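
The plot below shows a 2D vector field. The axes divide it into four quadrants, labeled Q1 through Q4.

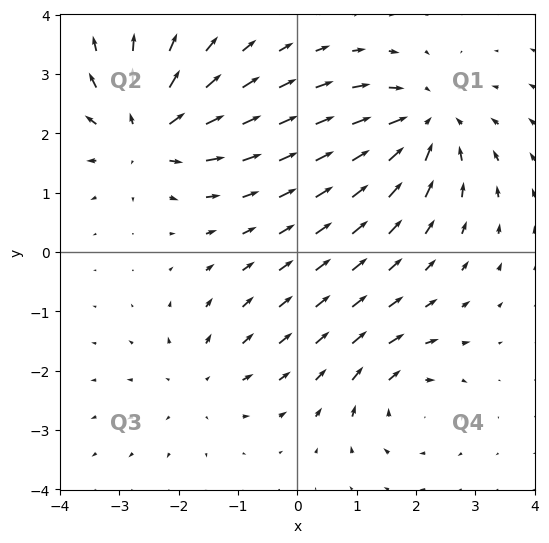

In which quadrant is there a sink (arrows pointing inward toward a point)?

Q1

The sink sits at approximately (2.2, 2.2), which lies in quadrant Q1. The divergence there is about -5, negative as expected for a sink.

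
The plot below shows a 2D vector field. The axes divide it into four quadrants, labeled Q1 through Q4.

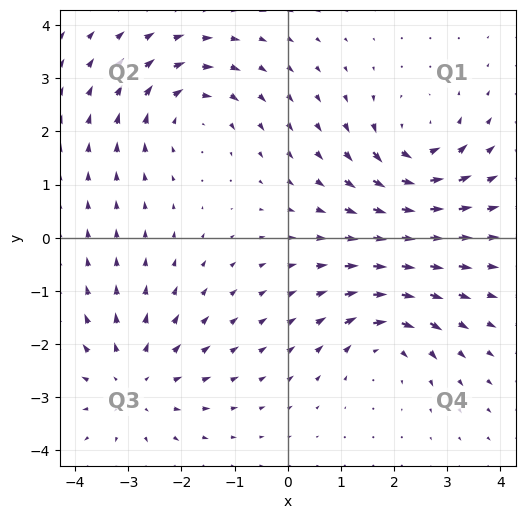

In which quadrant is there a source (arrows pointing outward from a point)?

The source sits at approximately (-2.9, -2.7), which lies in quadrant Q3. The divergence there is about +4, positive as expected for a source.

Q3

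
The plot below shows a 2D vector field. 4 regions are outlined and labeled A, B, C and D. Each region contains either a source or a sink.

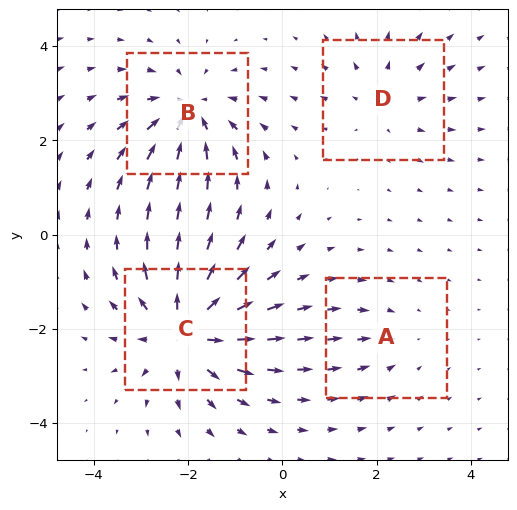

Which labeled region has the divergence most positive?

C

Divergence at each region's feature centre — A: about -2, B: about -5, C: about +6, D: about +3. Region C is most positive.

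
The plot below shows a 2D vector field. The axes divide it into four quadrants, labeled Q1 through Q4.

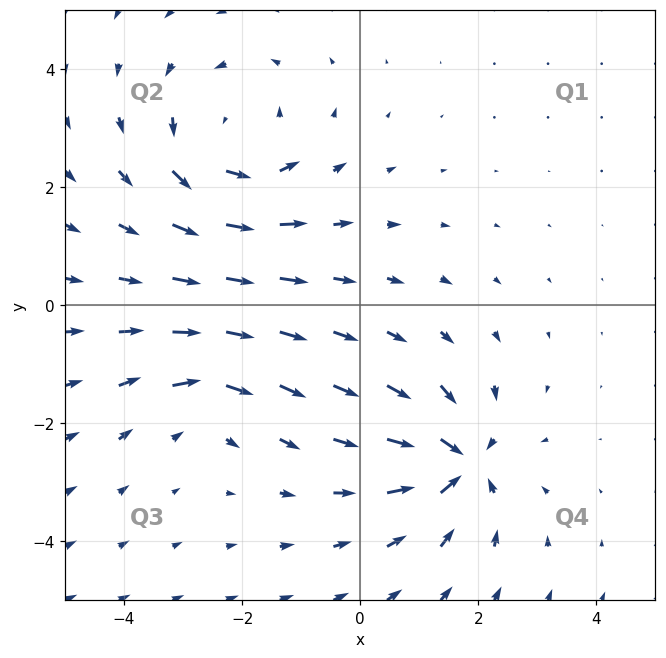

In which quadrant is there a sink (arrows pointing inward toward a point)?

The sink sits at approximately (1.7, -2.7), which lies in quadrant Q4. The divergence there is about -6, negative as expected for a sink.

Q4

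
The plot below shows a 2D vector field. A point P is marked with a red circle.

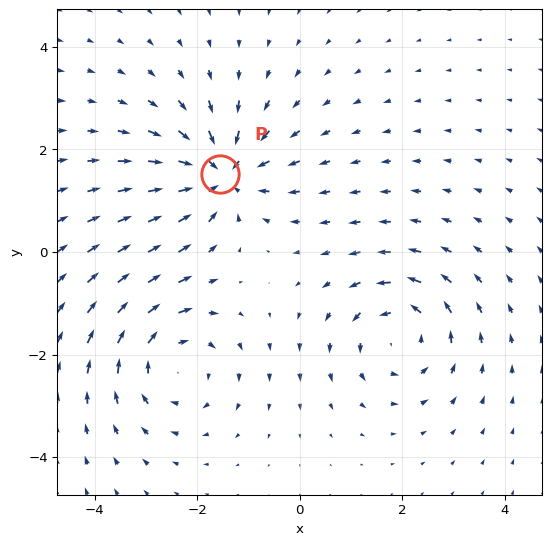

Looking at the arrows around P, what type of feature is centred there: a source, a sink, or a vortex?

At P (-1.5, 1.5) the arrows converge inward. Divergence about -5, curl ≈0 — negative divergence with near-zero curl is a sink.

sink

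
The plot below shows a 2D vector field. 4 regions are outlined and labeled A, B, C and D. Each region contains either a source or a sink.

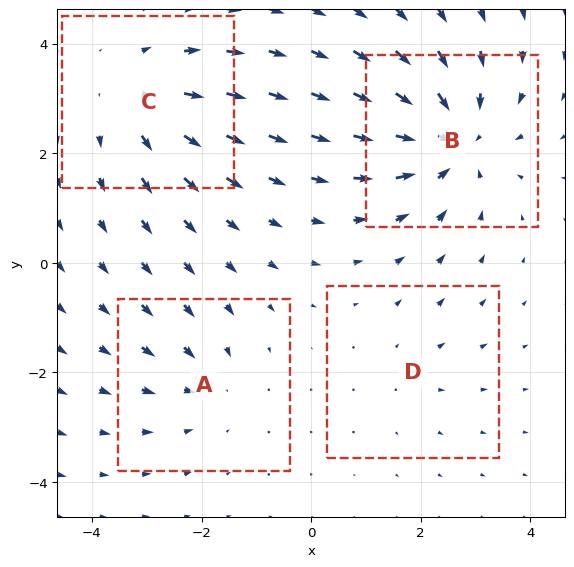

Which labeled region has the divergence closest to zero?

Divergence at each region's feature centre — A: about -3, B: about -6, C: about +4, D: about +2. Region D is closest to zero.

D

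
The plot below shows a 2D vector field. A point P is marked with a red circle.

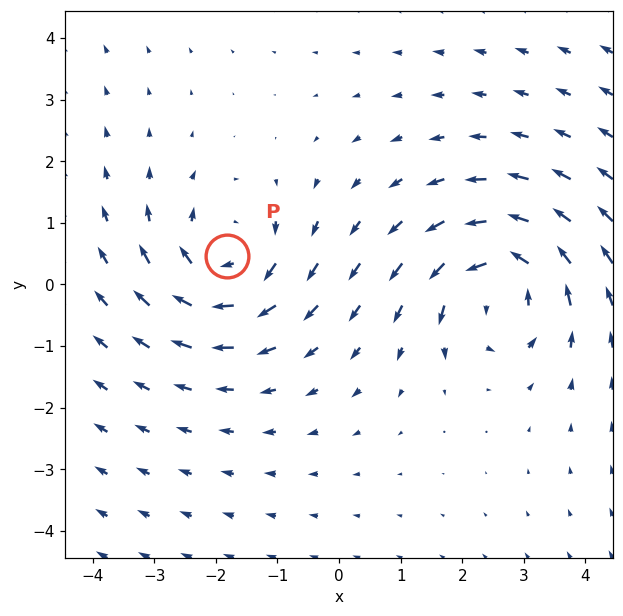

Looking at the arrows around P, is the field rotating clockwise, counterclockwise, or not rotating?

Near P at (-1.8, 0.5) the arrows circulate clockwise. The curl (z-component) there is about -4; negative curl means clockwise rotation.

clockwise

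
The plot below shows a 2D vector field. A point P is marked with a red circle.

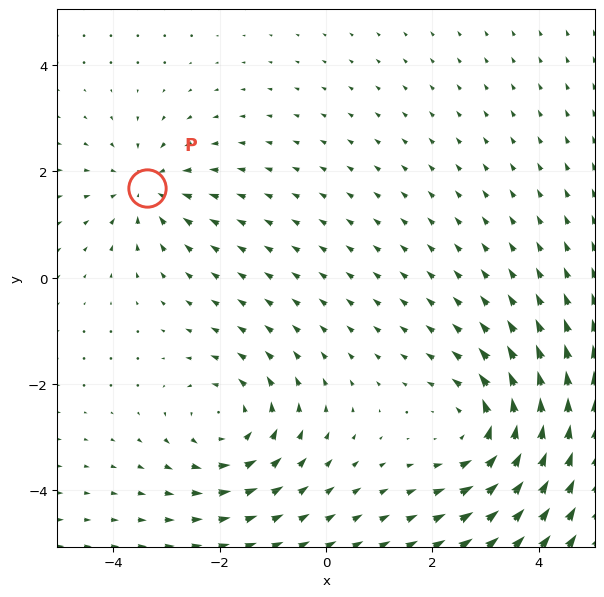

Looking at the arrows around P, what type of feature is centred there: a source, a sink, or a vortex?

At P (-3.4, 1.7) the arrows converge inward. Divergence about -4, curl ≈0 — negative divergence with near-zero curl is a sink.

sink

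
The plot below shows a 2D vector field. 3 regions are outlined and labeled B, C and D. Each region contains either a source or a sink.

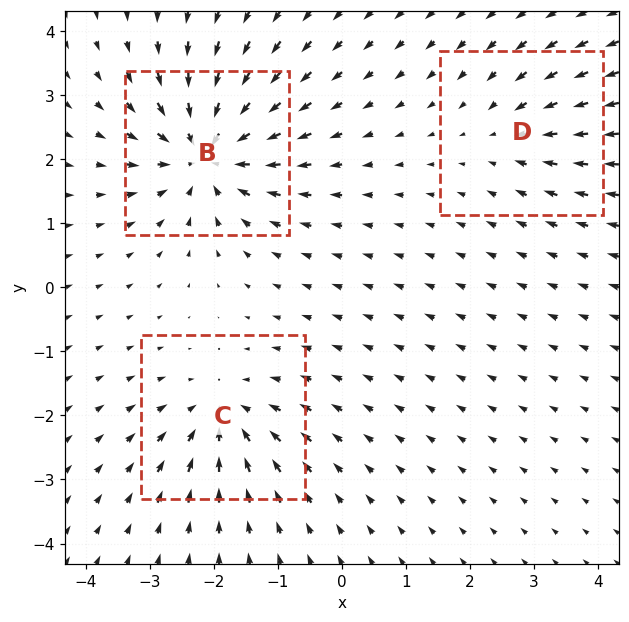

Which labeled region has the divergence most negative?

Divergence at each region's feature centre — B: about -6, C: about -4, D: about -2. Region B is most negative.

B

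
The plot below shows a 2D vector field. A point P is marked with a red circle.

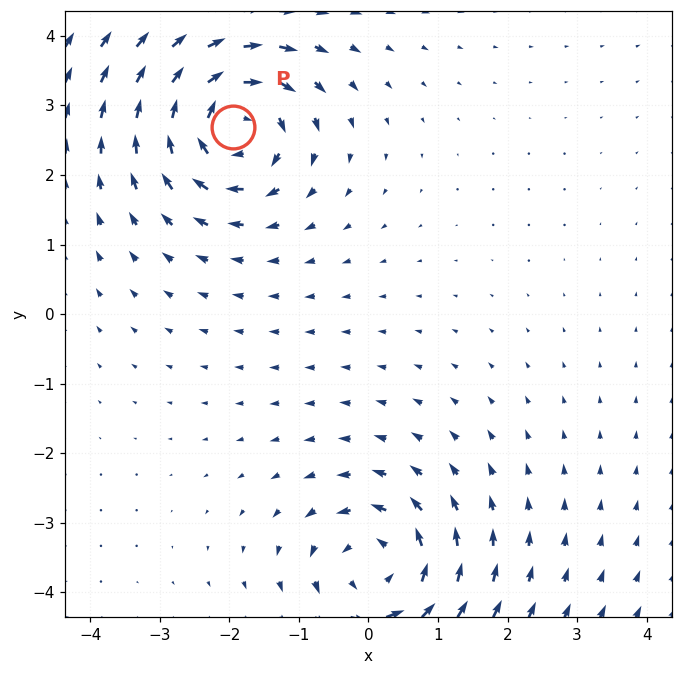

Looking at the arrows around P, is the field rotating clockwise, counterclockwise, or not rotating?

clockwise

Near P at (-1.9, 2.7) the arrows circulate clockwise. The curl (z-component) there is about -6; negative curl means clockwise rotation.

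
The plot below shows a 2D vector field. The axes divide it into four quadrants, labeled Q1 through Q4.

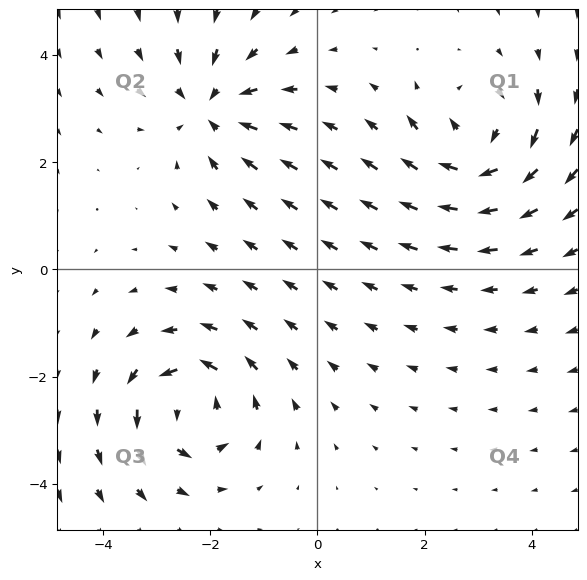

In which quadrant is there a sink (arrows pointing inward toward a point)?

The sink sits at approximately (-2.0, 3.0), which lies in quadrant Q2. The divergence there is about -5, negative as expected for a sink.

Q2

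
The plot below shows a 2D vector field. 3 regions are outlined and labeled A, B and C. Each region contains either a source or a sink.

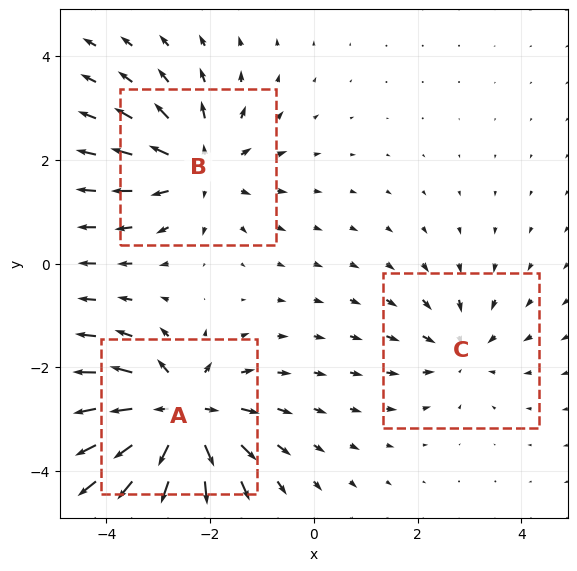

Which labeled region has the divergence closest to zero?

Divergence at each region's feature centre — A: about +5, B: about +3, C: about -2. Region C is closest to zero.

C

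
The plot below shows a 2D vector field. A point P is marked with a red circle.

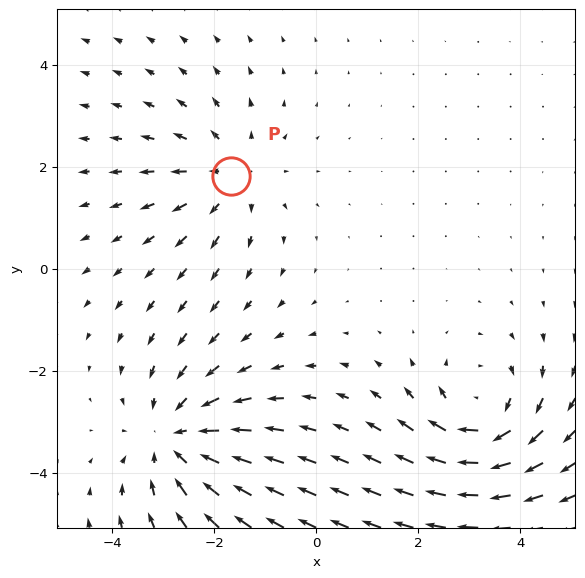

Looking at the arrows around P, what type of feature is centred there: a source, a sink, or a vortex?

source

At P (-1.7, 1.8) the arrows spread outward. Divergence about +3, curl ≈0 — positive divergence with near-zero curl is a source.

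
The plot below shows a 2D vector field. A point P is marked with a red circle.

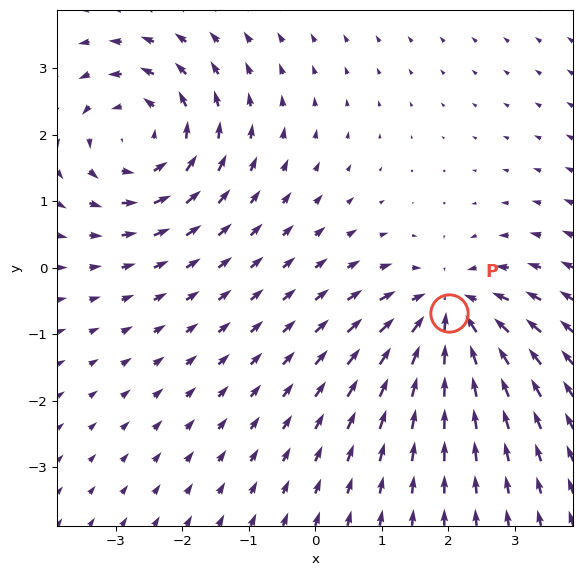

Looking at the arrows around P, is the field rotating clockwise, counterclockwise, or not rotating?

not rotating

Near P at (2.0, -0.7) the arrows show no circulation. The curl there is ≈0.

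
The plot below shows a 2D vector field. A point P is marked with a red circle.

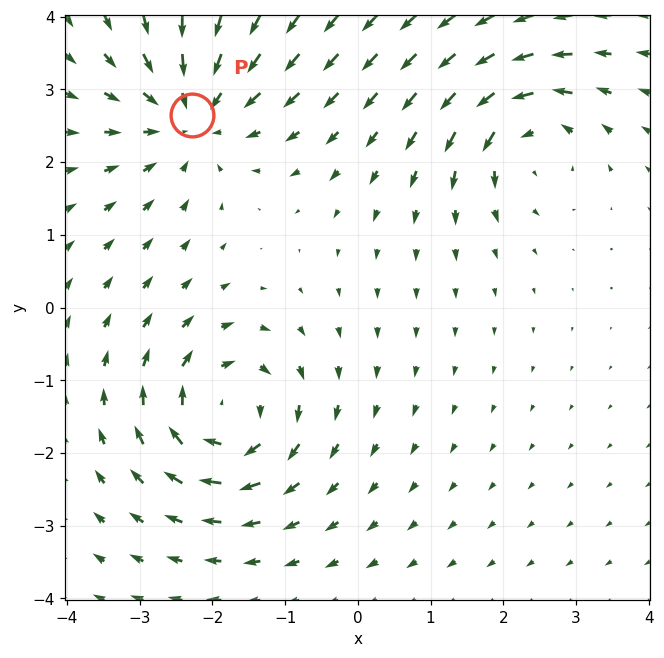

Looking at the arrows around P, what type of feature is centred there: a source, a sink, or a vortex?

At P (-2.3, 2.6) the arrows converge inward. Divergence about -5, curl ≈0 — negative divergence with near-zero curl is a sink.

sink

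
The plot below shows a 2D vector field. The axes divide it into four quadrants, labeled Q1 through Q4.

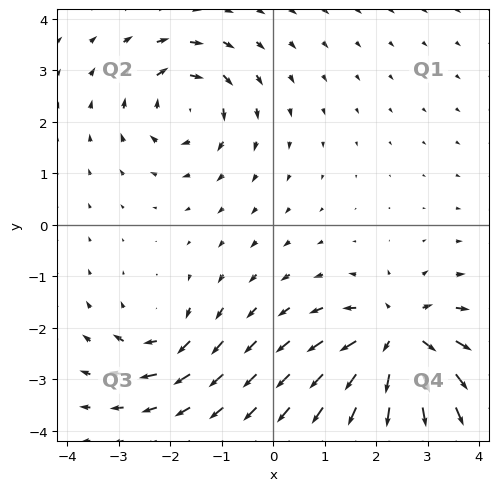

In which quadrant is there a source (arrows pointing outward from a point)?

Q4

The source sits at approximately (2.4, -2.2), which lies in quadrant Q4. The divergence there is about +6, positive as expected for a source.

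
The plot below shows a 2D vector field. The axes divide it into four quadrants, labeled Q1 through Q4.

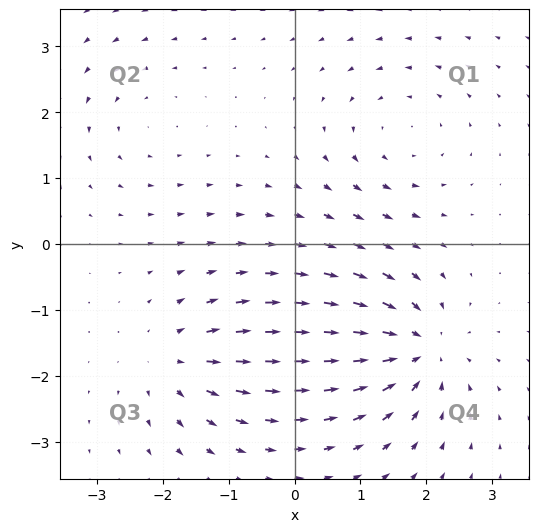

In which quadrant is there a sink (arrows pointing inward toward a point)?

The sink sits at approximately (1.9, -1.6), which lies in quadrant Q4. The divergence there is about -7, negative as expected for a sink.

Q4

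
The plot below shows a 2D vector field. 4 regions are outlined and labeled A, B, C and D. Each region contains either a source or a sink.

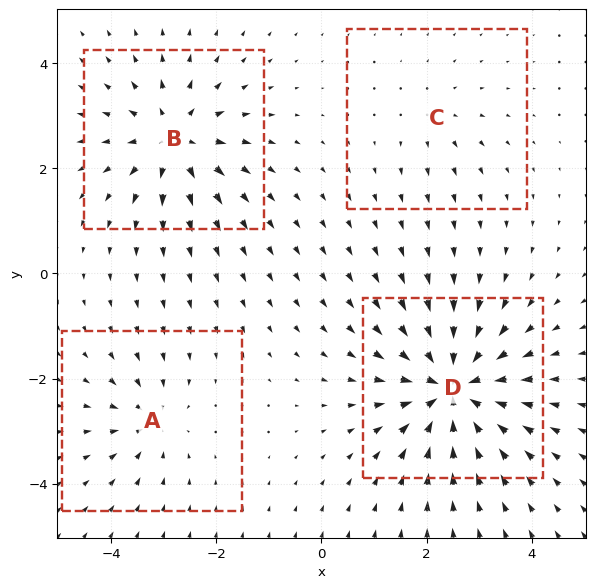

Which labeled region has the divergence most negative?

D

Divergence at each region's feature centre — A: about -4, B: about +6, C: about +3, D: about -9. Region D is most negative.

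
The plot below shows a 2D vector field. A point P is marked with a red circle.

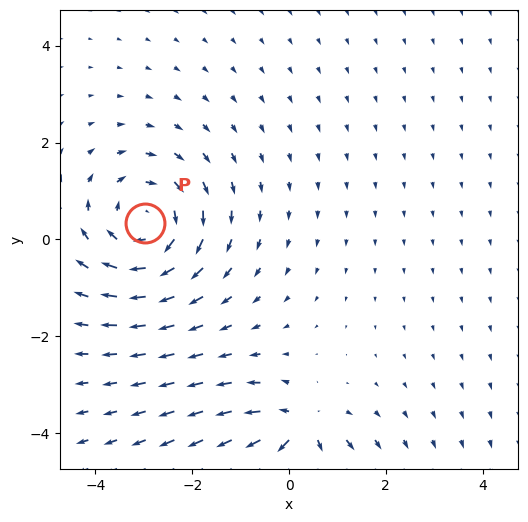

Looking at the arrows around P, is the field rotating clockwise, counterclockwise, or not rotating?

clockwise

Near P at (-3.0, 0.3) the arrows circulate clockwise. The curl (z-component) there is about -4; negative curl means clockwise rotation.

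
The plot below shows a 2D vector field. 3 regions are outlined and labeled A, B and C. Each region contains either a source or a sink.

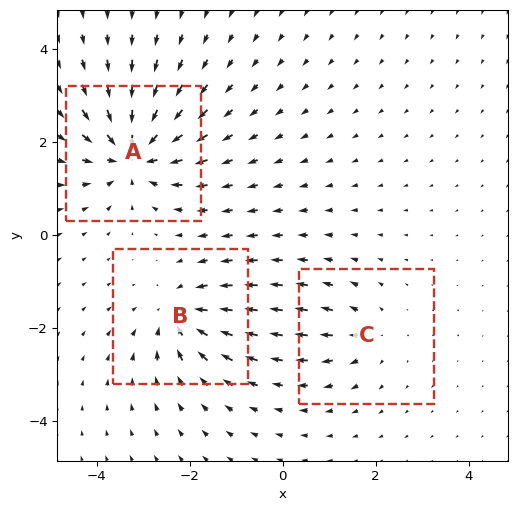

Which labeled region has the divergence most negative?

Divergence at each region's feature centre — A: about -6, B: about -4, C: about +3. Region A is most negative.

A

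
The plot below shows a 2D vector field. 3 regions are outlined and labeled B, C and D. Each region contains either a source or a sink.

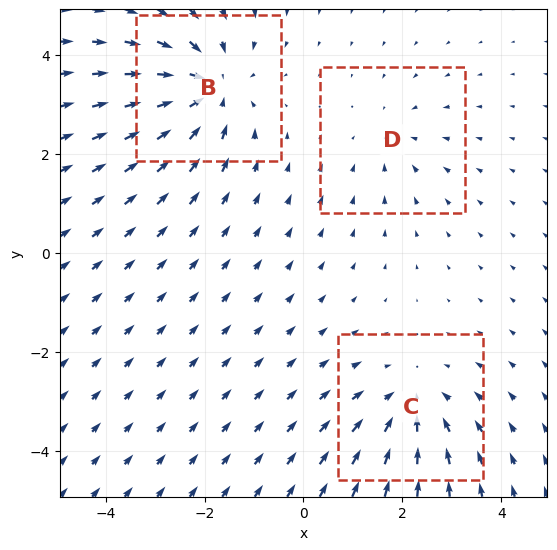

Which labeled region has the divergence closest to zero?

D

Divergence at each region's feature centre — B: about -4, C: about -3, D: about -2. Region D is closest to zero.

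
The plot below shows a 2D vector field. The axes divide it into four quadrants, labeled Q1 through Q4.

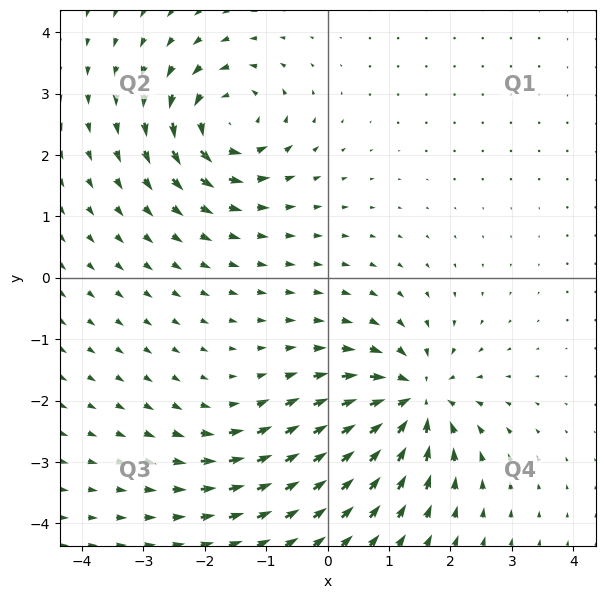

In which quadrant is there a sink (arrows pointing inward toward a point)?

The sink sits at approximately (1.4, -2.0), which lies in quadrant Q4. The divergence there is about -6, negative as expected for a sink.

Q4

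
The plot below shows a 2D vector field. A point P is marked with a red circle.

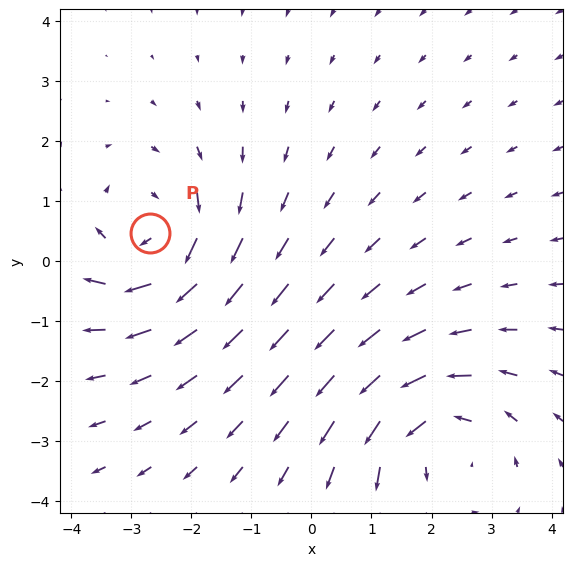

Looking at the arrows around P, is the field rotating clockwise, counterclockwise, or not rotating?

Near P at (-2.7, 0.5) the arrows circulate clockwise. The curl (z-component) there is about -4; negative curl means clockwise rotation.

clockwise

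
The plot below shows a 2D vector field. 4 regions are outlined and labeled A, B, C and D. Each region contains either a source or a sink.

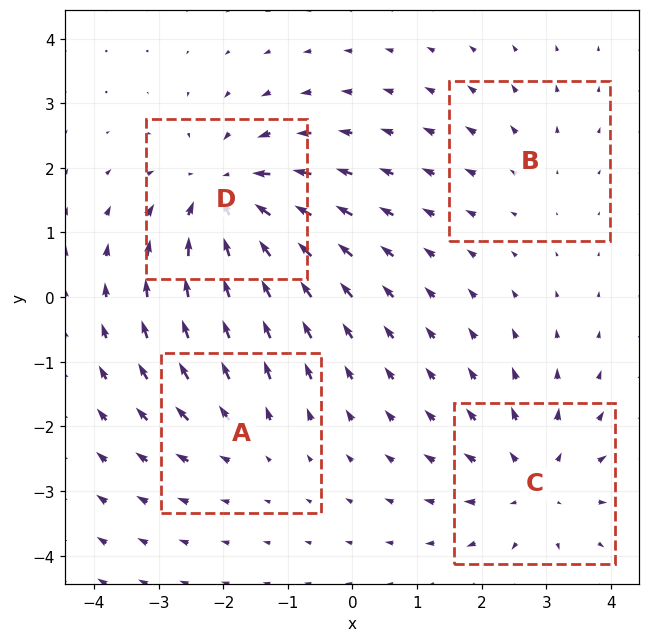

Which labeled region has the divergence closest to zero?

Divergence at each region's feature centre — A: about +3, B: about +2, C: about +4, D: about -6. Region B is closest to zero.

B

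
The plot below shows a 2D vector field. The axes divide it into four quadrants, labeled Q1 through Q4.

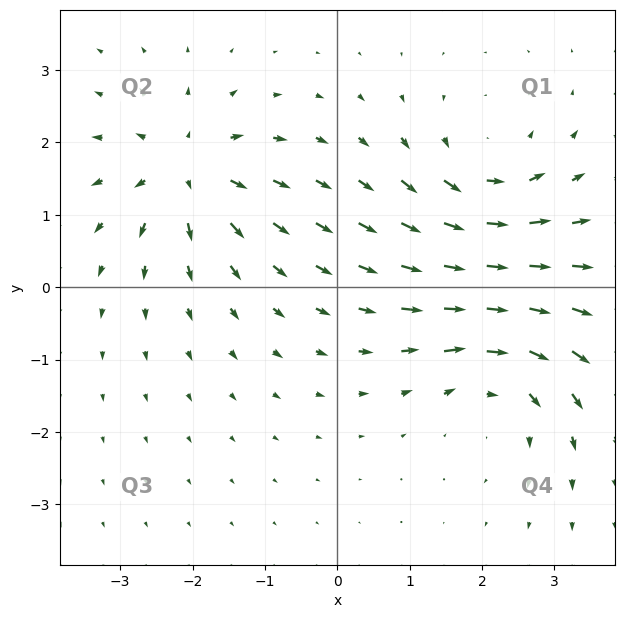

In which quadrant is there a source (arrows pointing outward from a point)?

The source sits at approximately (-2.1, 1.6), which lies in quadrant Q2. The divergence there is about +6, positive as expected for a source.

Q2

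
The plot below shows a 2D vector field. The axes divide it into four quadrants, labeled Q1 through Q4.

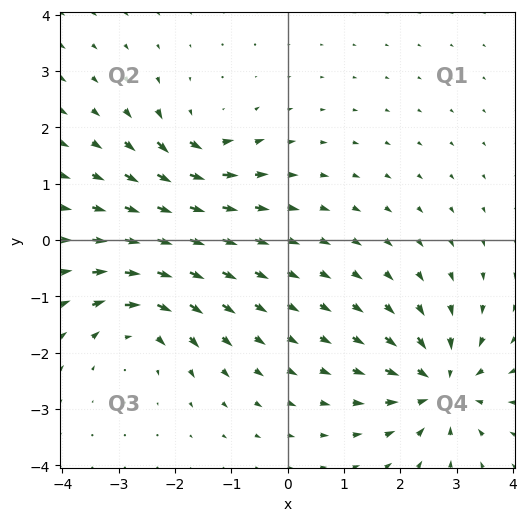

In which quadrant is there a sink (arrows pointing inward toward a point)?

Q4

The sink sits at approximately (2.7, -2.6), which lies in quadrant Q4. The divergence there is about -5, negative as expected for a sink.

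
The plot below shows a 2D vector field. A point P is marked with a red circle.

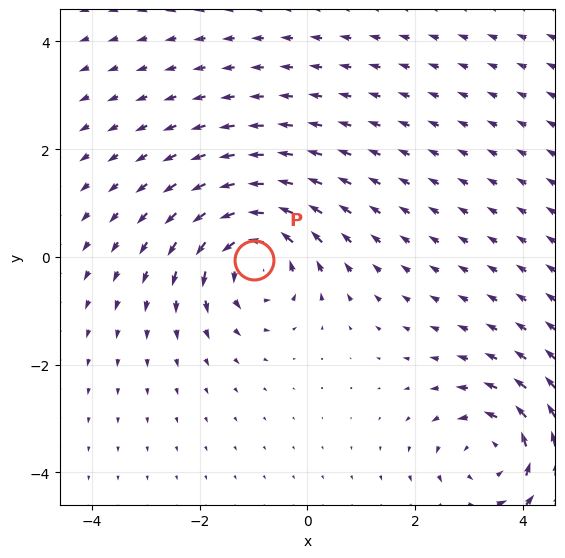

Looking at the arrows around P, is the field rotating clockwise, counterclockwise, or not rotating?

counterclockwise

Near P at (-1.0, -0.1) the arrows circulate counterclockwise. The curl (z-component) there is about +4; positive curl means counterclockwise rotation.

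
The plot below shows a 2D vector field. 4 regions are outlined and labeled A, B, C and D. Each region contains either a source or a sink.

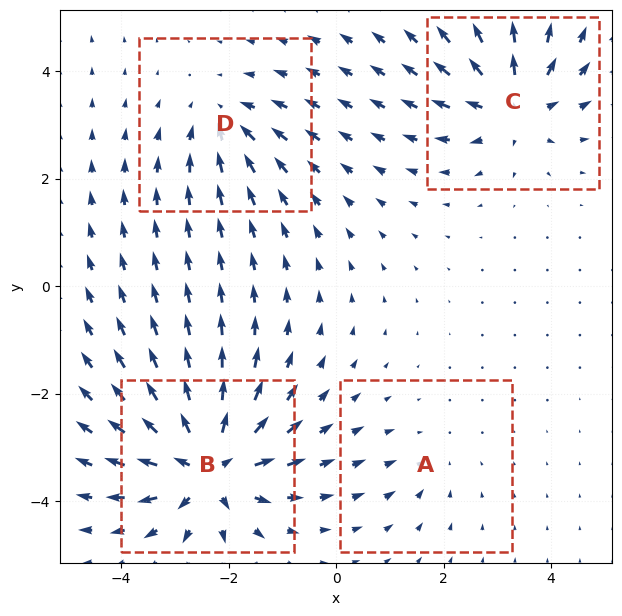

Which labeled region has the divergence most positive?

Divergence at each region's feature centre — A: about -2, B: about +8, C: about +6, D: about -4. Region B is most positive.

B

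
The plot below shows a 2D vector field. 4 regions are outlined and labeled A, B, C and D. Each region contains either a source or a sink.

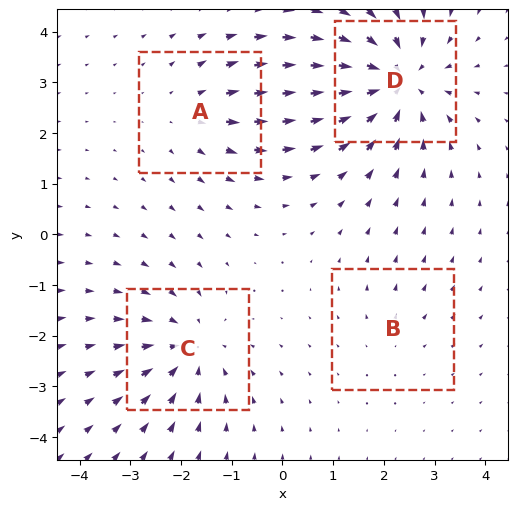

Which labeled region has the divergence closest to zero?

B

Divergence at each region's feature centre — A: about +3, B: about +2, C: about -5, D: about -7. Region B is closest to zero.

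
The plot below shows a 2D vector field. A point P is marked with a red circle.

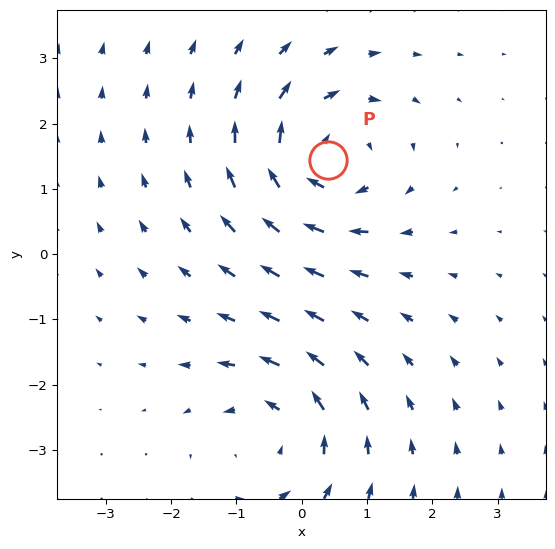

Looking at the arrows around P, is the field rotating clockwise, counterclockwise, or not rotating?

Near P at (0.4, 1.4) the arrows circulate clockwise. The curl (z-component) there is about -4; negative curl means clockwise rotation.

clockwise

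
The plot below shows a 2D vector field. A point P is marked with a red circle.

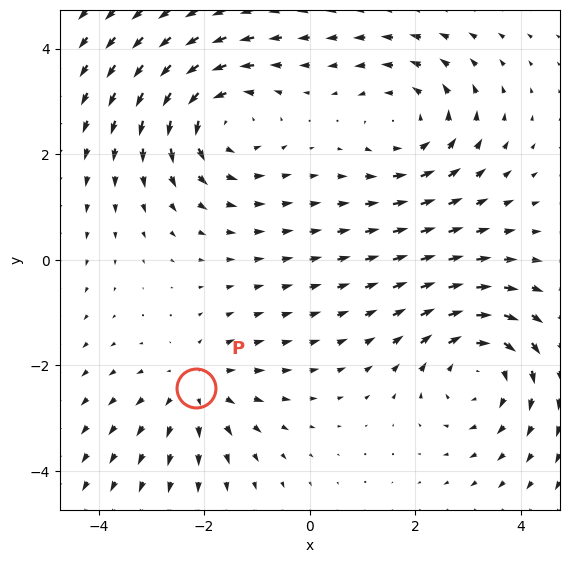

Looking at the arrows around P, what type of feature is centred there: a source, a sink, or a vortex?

source

At P (-2.1, -2.4) the arrows spread outward. Divergence about +3, curl ≈0 — positive divergence with near-zero curl is a source.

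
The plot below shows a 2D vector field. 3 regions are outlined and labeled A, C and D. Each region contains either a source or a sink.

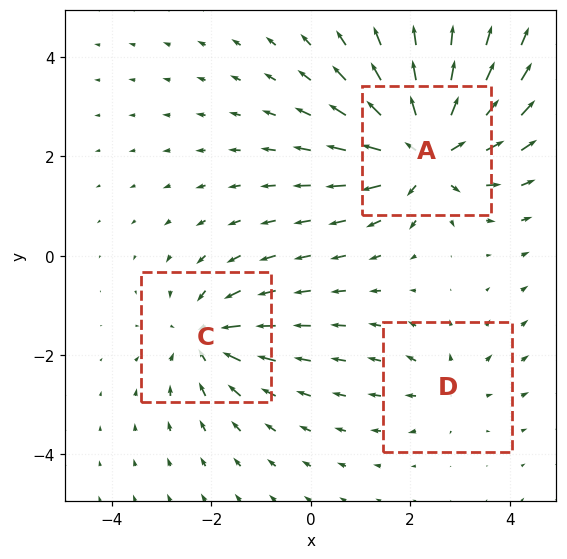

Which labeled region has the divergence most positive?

Divergence at each region's feature centre — A: about +5, C: about -3, D: about +2. Region A is most positive.

A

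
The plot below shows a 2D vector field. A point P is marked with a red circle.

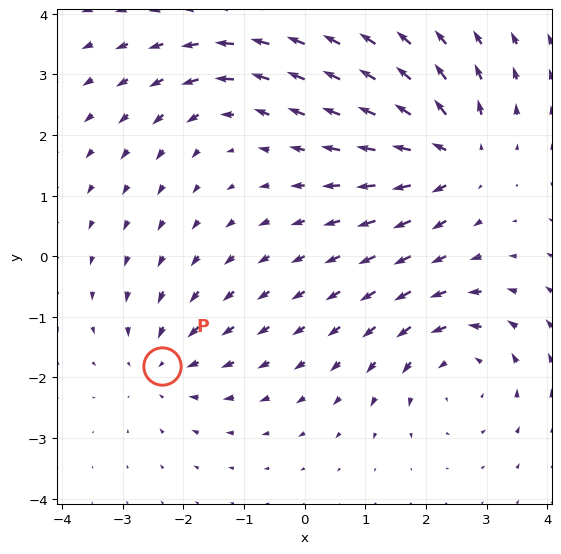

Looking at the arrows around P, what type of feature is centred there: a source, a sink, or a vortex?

sink

At P (-2.4, -1.8) the arrows converge inward. Divergence about -4, curl ≈0 — negative divergence with near-zero curl is a sink.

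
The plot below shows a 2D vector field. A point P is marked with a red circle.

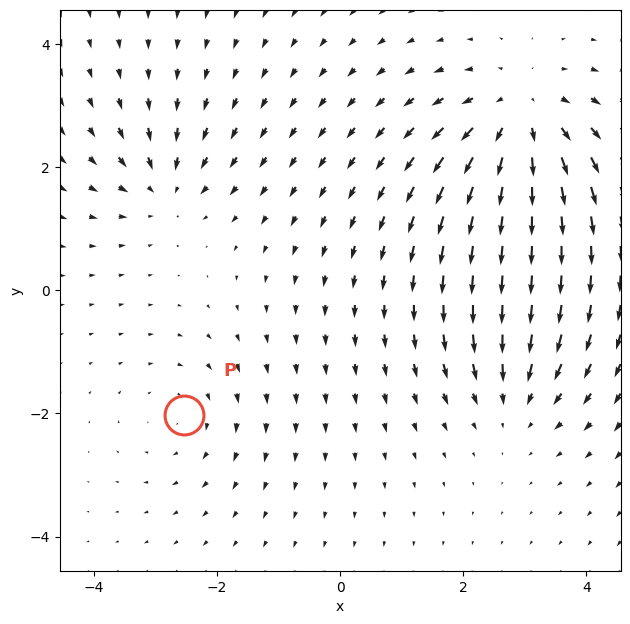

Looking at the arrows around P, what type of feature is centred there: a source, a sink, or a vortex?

vortex

At P (-2.5, -2.0) the arrows circulate clockwise. Divergence ≈0, curl about -2 — near-zero divergence with nonzero curl is a vortex.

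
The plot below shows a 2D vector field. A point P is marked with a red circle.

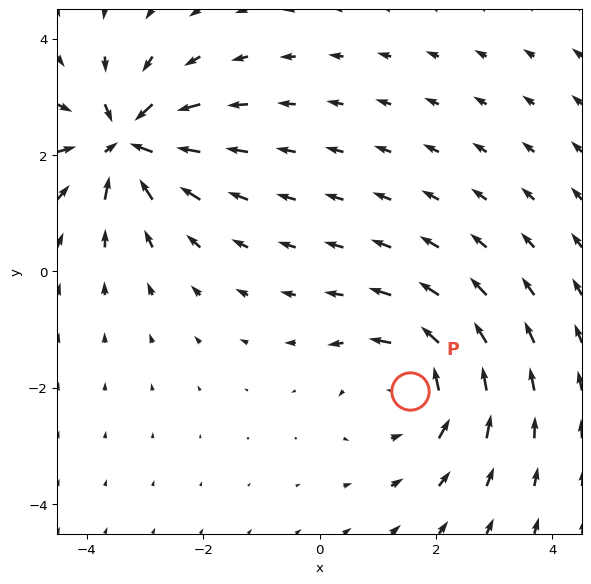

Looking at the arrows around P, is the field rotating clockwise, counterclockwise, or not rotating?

Near P at (1.5, -2.1) the arrows circulate counterclockwise. The curl (z-component) there is about +4; positive curl means counterclockwise rotation.

counterclockwise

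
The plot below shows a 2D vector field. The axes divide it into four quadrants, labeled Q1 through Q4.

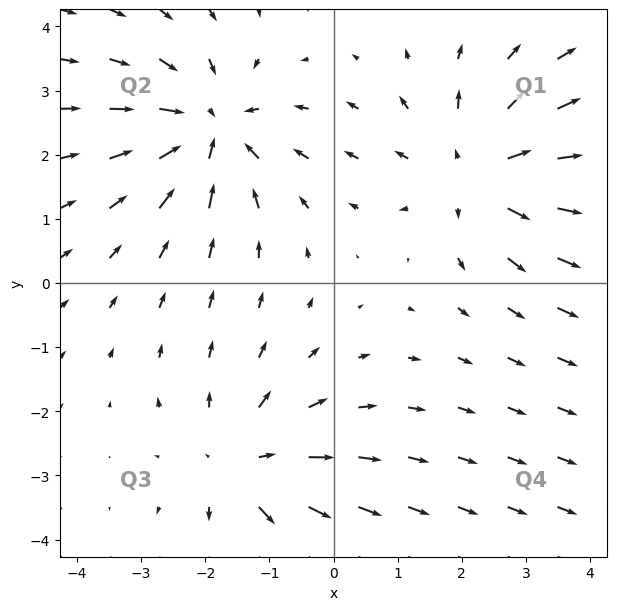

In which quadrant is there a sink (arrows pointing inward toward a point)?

Q2

The sink sits at approximately (-1.9, 2.4), which lies in quadrant Q2. The divergence there is about -3, negative as expected for a sink.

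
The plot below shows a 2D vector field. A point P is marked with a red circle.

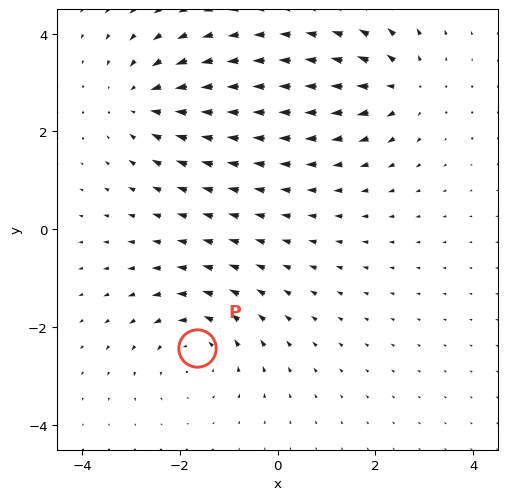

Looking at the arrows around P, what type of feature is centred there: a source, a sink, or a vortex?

At P (-1.6, -2.4) the arrows circulate counterclockwise. Divergence ≈0, curl about +3 — near-zero divergence with nonzero curl is a vortex.

vortex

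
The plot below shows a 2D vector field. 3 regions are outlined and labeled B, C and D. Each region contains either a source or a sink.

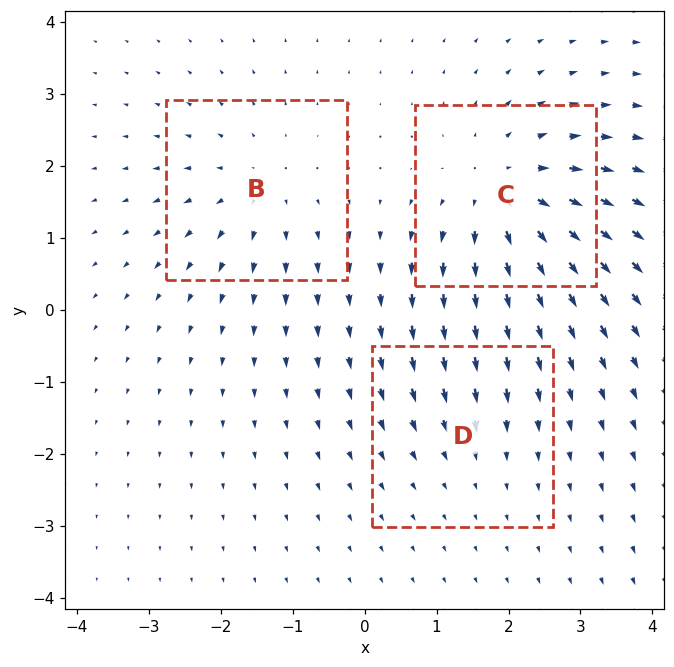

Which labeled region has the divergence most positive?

C

Divergence at each region's feature centre — B: about +3, C: about +5, D: about -2. Region C is most positive.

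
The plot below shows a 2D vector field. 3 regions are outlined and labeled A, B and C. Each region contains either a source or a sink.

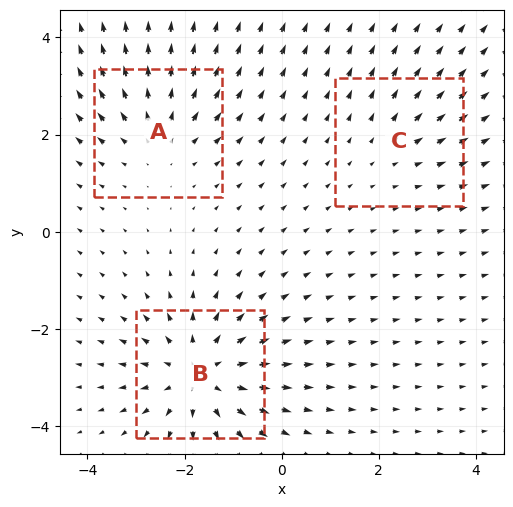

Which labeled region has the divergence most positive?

B

Divergence at each region's feature centre — A: about +3, B: about +5, C: about +2. Region B is most positive.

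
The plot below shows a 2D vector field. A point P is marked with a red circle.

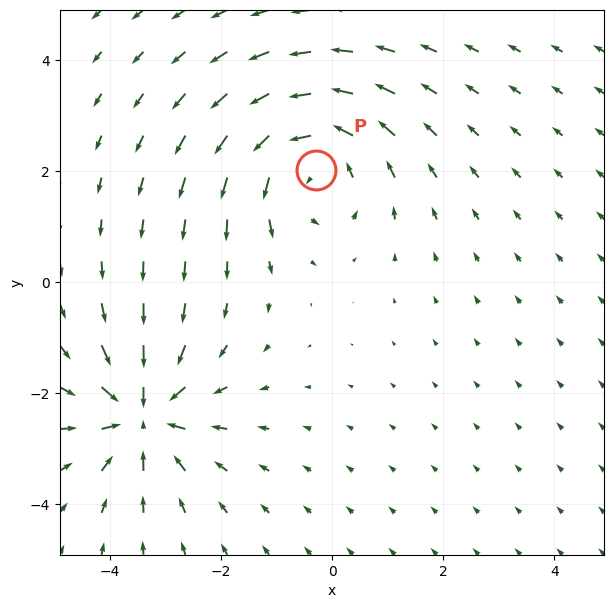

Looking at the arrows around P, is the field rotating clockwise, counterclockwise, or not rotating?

counterclockwise

Near P at (-0.3, 2.0) the arrows circulate counterclockwise. The curl (z-component) there is about +4; positive curl means counterclockwise rotation.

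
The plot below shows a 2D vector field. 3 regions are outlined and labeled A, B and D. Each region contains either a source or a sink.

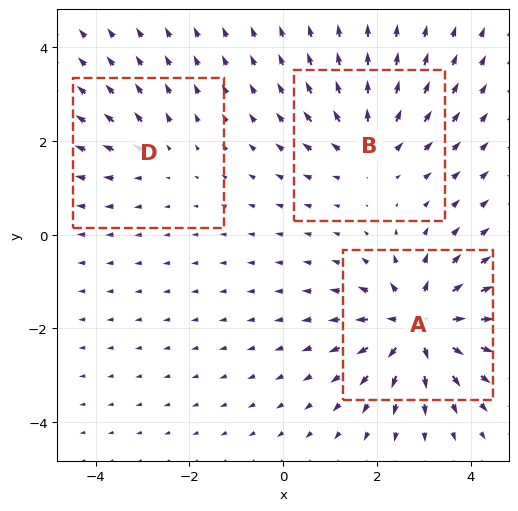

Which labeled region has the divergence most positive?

Divergence at each region's feature centre — A: about +6, B: about +4, D: about +2. Region A is most positive.

A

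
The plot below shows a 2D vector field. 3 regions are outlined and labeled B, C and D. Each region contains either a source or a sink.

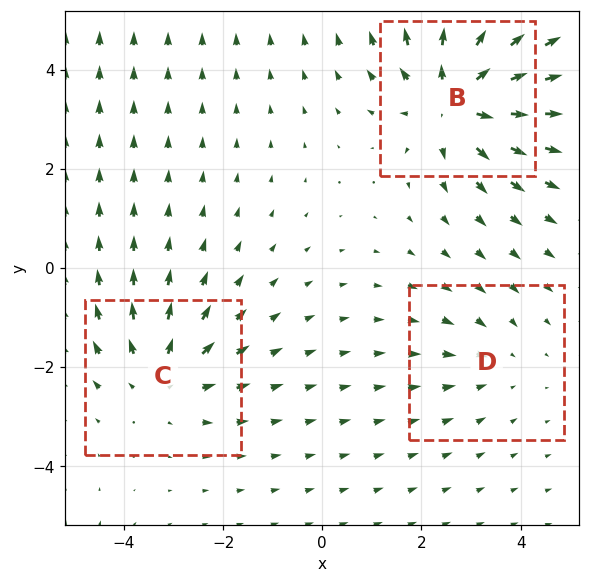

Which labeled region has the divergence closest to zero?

Divergence at each region's feature centre — B: about +5, C: about +3, D: about -2. Region D is closest to zero.

D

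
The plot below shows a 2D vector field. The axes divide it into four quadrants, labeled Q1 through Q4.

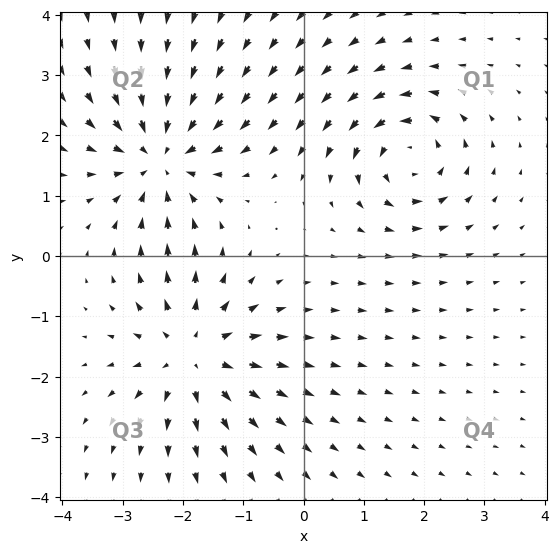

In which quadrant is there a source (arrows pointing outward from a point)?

Q3

The source sits at approximately (-1.8, -1.6), which lies in quadrant Q3. The divergence there is about +3, positive as expected for a source.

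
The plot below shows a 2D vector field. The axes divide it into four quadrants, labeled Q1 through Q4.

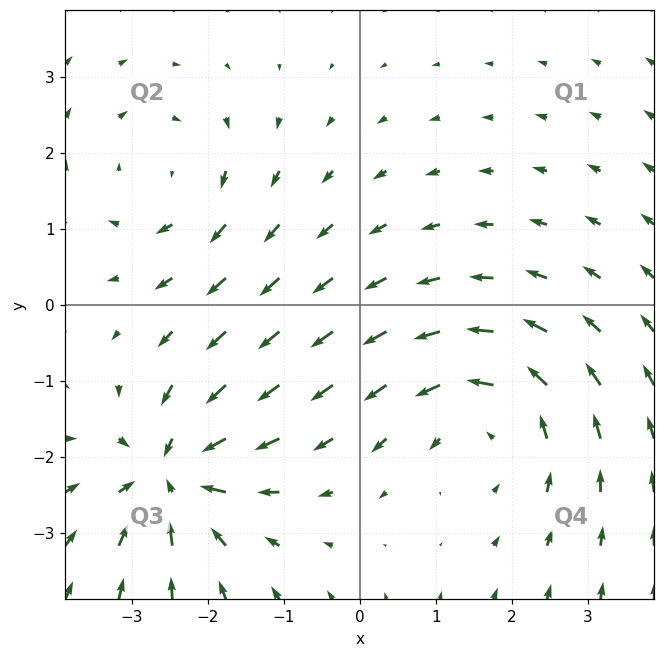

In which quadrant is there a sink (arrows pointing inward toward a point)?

Q3

The sink sits at approximately (-2.5, -2.2), which lies in quadrant Q3. The divergence there is about -6, negative as expected for a sink.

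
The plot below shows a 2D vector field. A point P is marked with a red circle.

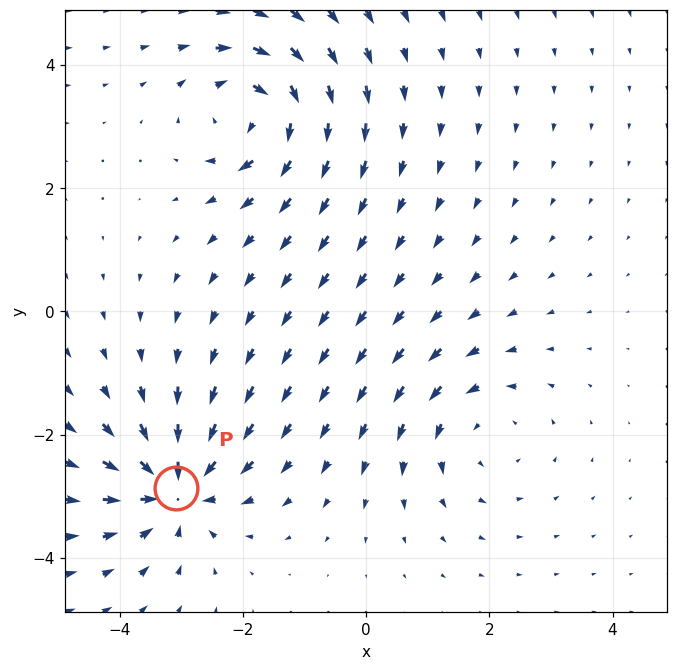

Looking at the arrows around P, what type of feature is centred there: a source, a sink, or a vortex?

sink

At P (-3.1, -2.9) the arrows converge inward. Divergence about -7, curl ≈0 — negative divergence with near-zero curl is a sink.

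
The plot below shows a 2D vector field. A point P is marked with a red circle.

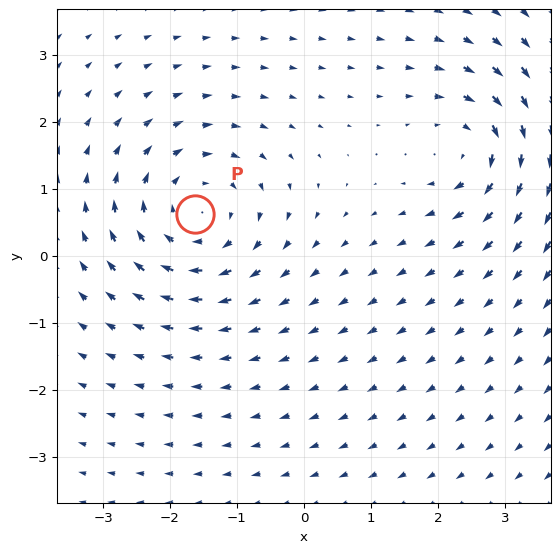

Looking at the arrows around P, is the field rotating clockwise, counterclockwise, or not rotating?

clockwise

Near P at (-1.6, 0.6) the arrows circulate clockwise. The curl (z-component) there is about -4; negative curl means clockwise rotation.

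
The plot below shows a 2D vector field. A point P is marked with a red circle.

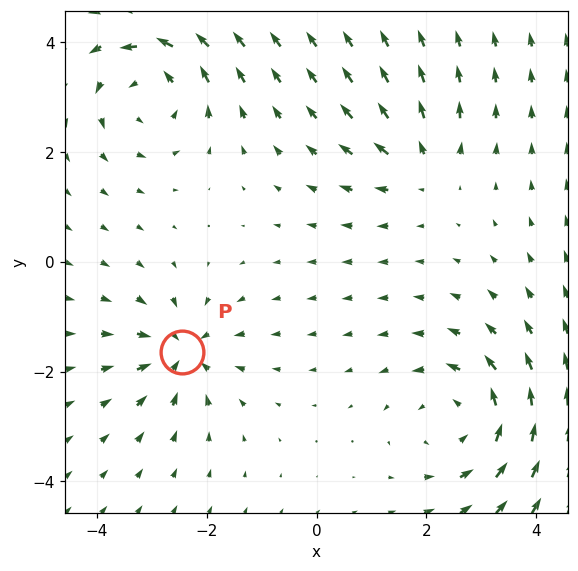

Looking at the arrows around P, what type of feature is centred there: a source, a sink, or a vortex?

At P (-2.5, -1.6) the arrows converge inward. Divergence about -5, curl ≈0 — negative divergence with near-zero curl is a sink.

sink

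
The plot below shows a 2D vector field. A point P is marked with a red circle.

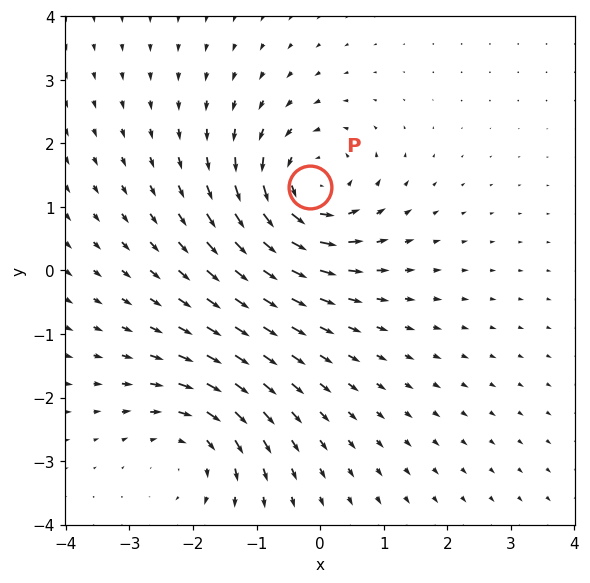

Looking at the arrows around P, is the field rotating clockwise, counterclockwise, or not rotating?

counterclockwise

Near P at (-0.2, 1.3) the arrows circulate counterclockwise. The curl (z-component) there is about +5; positive curl means counterclockwise rotation.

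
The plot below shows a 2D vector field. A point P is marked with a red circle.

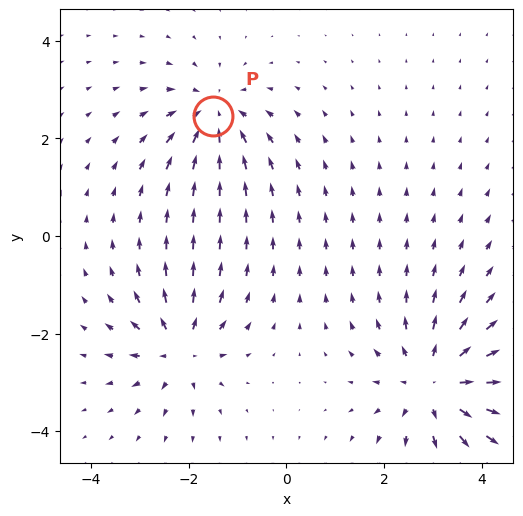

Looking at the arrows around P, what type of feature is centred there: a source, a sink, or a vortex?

sink

At P (-1.5, 2.5) the arrows converge inward. Divergence about -4, curl ≈0 — negative divergence with near-zero curl is a sink.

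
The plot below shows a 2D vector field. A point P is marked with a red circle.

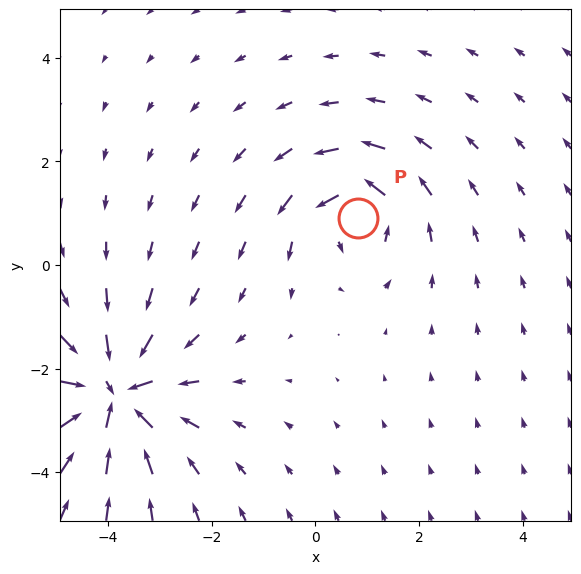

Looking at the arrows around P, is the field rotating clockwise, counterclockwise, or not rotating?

Near P at (0.8, 0.9) the arrows circulate counterclockwise. The curl (z-component) there is about +4; positive curl means counterclockwise rotation.

counterclockwise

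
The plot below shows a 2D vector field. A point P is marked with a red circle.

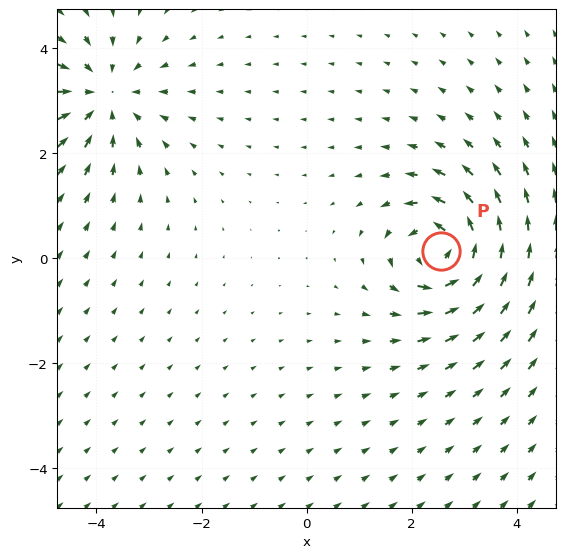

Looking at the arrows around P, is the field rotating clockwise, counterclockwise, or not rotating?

counterclockwise

Near P at (2.6, 0.1) the arrows circulate counterclockwise. The curl (z-component) there is about +5; positive curl means counterclockwise rotation.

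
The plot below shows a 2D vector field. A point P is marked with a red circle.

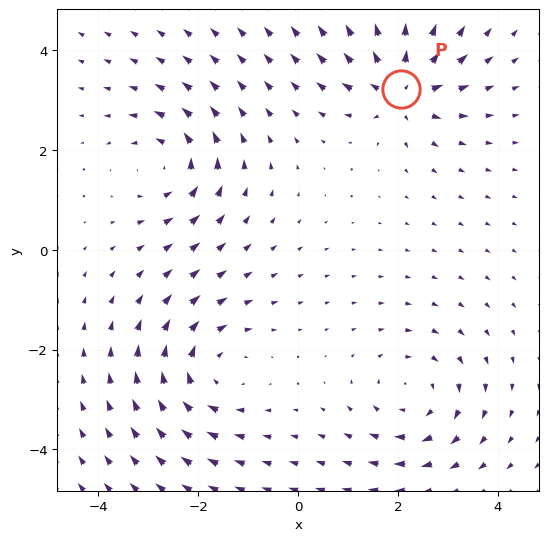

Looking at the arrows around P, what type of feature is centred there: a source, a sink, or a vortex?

source

At P (2.1, 3.2) the arrows spread outward. Divergence about +5, curl ≈0 — positive divergence with near-zero curl is a source.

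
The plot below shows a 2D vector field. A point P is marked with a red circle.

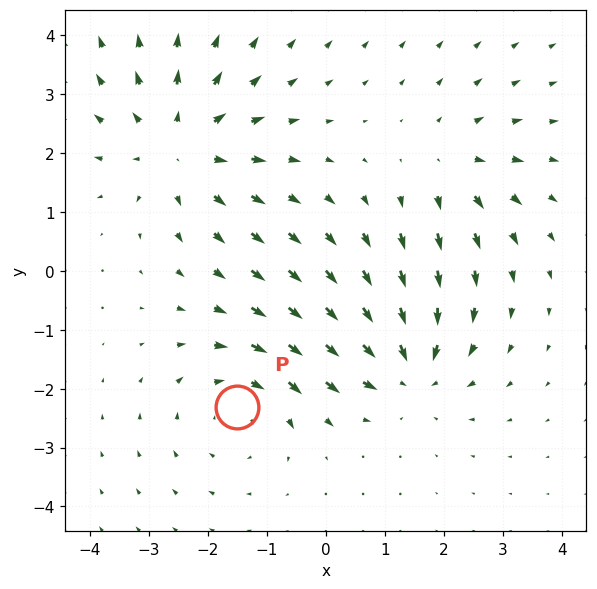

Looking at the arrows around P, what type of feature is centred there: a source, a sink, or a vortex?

At P (-1.5, -2.3) the arrows circulate clockwise. Divergence ≈0, curl about -3 — near-zero divergence with nonzero curl is a vortex.

vortex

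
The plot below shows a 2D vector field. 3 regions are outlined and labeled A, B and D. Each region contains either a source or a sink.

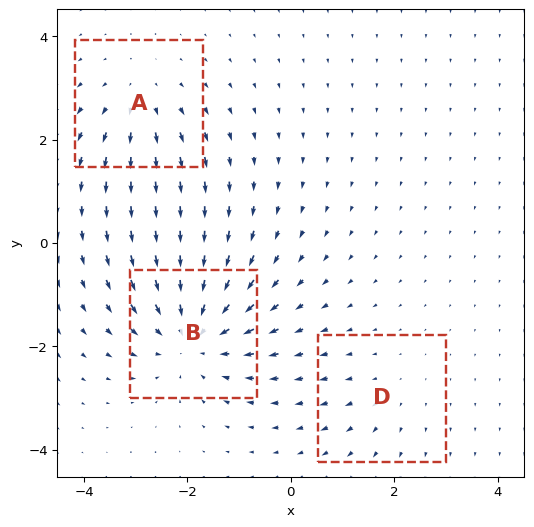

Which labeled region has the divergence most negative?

Divergence at each region's feature centre — A: about +3, B: about -4, D: about +2. Region B is most negative.

B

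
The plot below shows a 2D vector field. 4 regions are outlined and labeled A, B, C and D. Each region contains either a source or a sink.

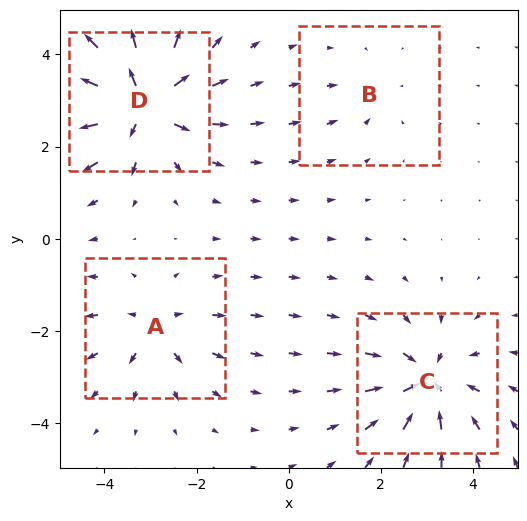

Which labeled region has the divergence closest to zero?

B

Divergence at each region's feature centre — A: about +4, B: about -2, C: about -6, D: about +8. Region B is closest to zero.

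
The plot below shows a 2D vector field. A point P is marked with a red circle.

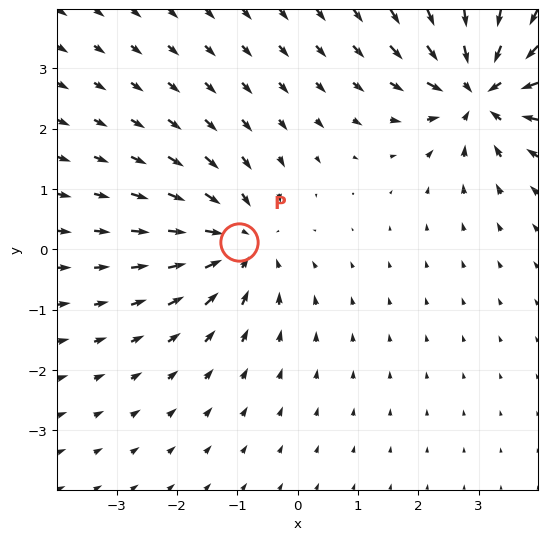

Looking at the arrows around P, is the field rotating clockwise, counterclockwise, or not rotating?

not rotating

Near P at (-1.0, 0.1) the arrows show no circulation. The curl there is ≈0.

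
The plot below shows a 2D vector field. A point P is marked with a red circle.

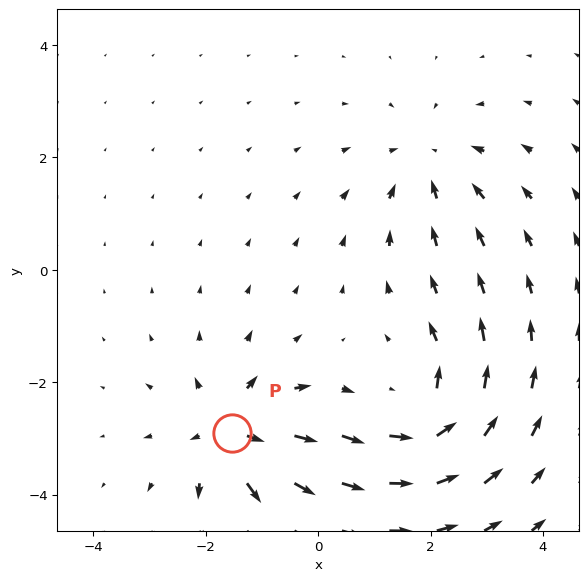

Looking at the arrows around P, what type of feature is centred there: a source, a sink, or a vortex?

At P (-1.5, -2.9) the arrows spread outward. Divergence about +6, curl ≈0 — positive divergence with near-zero curl is a source.

source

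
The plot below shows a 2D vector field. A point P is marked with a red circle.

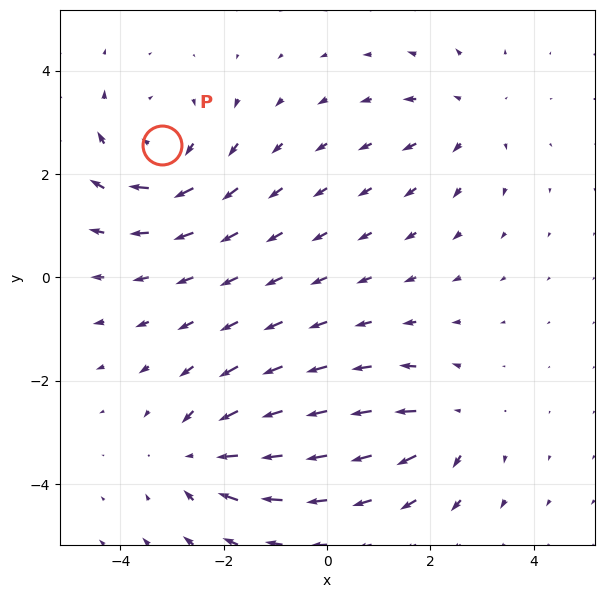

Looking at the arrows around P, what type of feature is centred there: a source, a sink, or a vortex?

At P (-3.2, 2.6) the arrows circulate clockwise. Divergence ≈0, curl about -4 — near-zero divergence with nonzero curl is a vortex.

vortex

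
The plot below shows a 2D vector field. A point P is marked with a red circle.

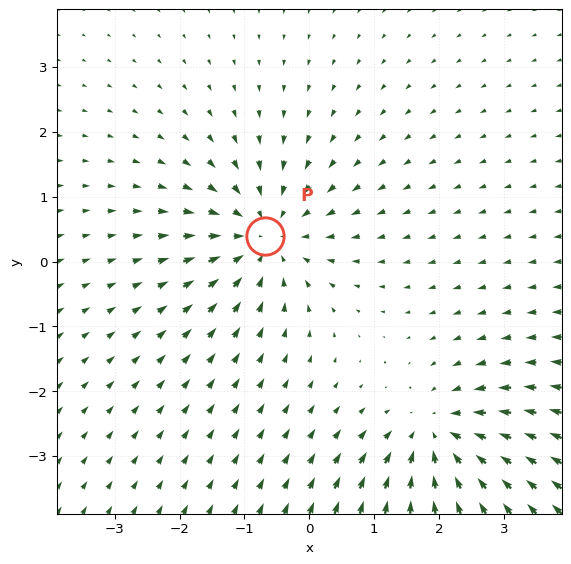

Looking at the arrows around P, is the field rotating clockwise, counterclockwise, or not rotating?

Near P at (-0.7, 0.4) the arrows show no circulation. The curl there is ≈0.

not rotating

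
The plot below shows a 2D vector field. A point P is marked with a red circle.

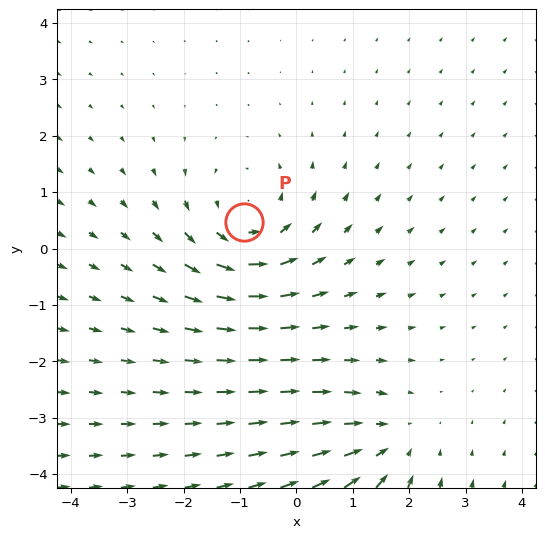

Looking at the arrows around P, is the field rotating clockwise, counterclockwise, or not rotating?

counterclockwise

Near P at (-0.9, 0.5) the arrows circulate counterclockwise. The curl (z-component) there is about +4; positive curl means counterclockwise rotation.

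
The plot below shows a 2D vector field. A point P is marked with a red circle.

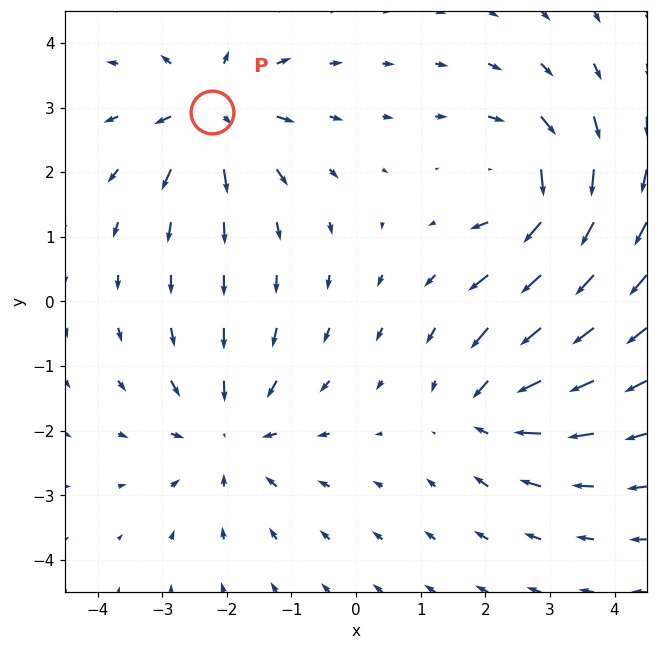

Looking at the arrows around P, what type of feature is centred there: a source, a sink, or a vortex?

At P (-2.2, 2.9) the arrows spread outward. Divergence about +5, curl ≈0 — positive divergence with near-zero curl is a source.

source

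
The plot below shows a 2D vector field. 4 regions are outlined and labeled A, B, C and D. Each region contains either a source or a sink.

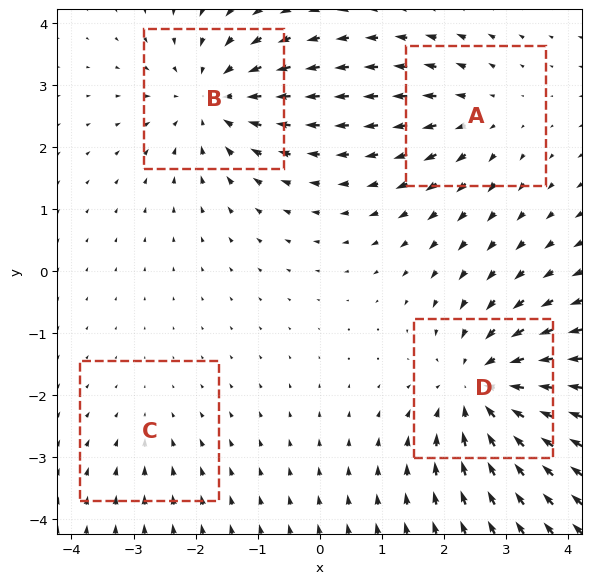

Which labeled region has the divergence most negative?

Divergence at each region's feature centre — A: about +3, B: about -5, C: about -2, D: about -6. Region D is most negative.

D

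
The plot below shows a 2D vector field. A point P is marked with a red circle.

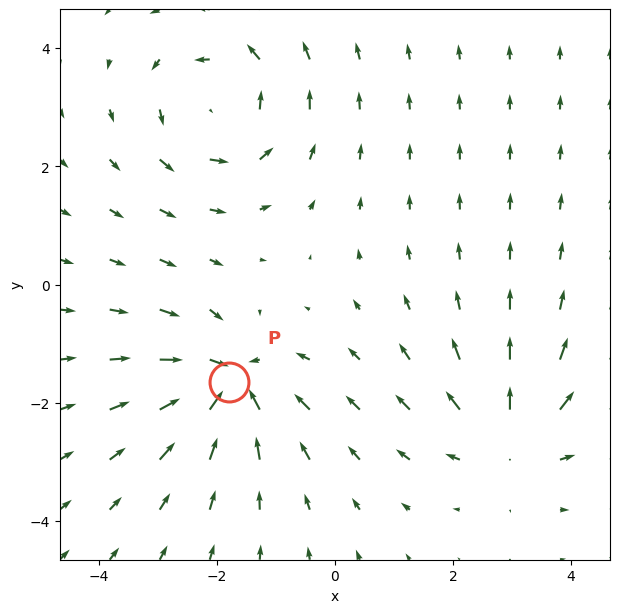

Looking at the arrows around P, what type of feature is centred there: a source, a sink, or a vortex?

At P (-1.8, -1.6) the arrows converge inward. Divergence about -6, curl ≈0 — negative divergence with near-zero curl is a sink.

sink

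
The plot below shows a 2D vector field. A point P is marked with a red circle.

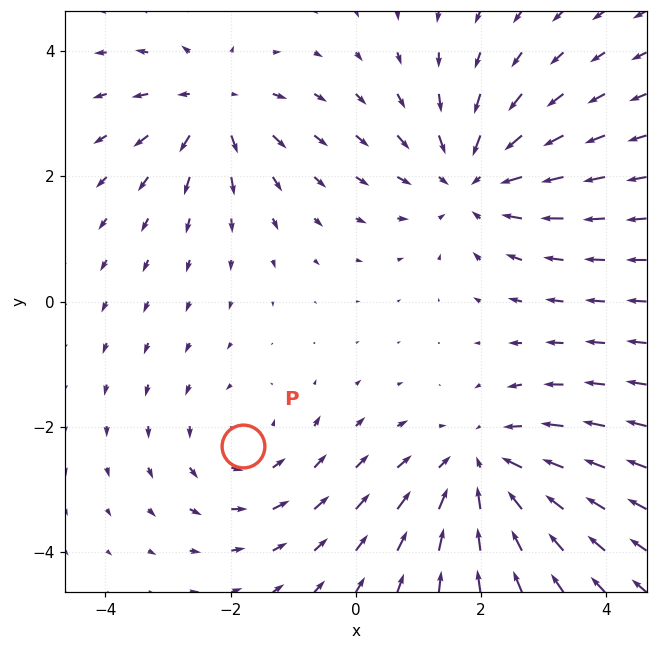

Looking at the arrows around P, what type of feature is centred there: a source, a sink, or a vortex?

vortex

At P (-1.8, -2.3) the arrows circulate counterclockwise. Divergence ≈0, curl about +3 — near-zero divergence with nonzero curl is a vortex.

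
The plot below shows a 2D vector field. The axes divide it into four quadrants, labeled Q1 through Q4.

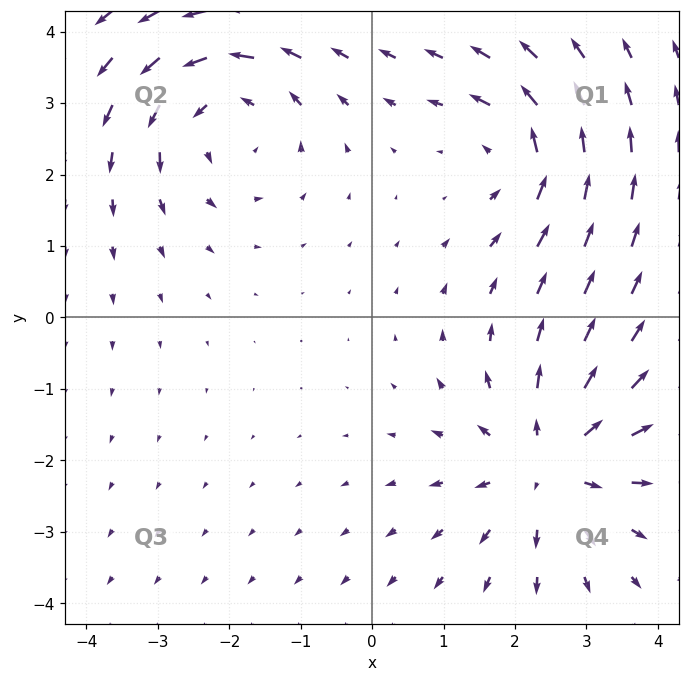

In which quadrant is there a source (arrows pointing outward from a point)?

Q4

The source sits at approximately (2.5, -2.1), which lies in quadrant Q4. The divergence there is about +4, positive as expected for a source.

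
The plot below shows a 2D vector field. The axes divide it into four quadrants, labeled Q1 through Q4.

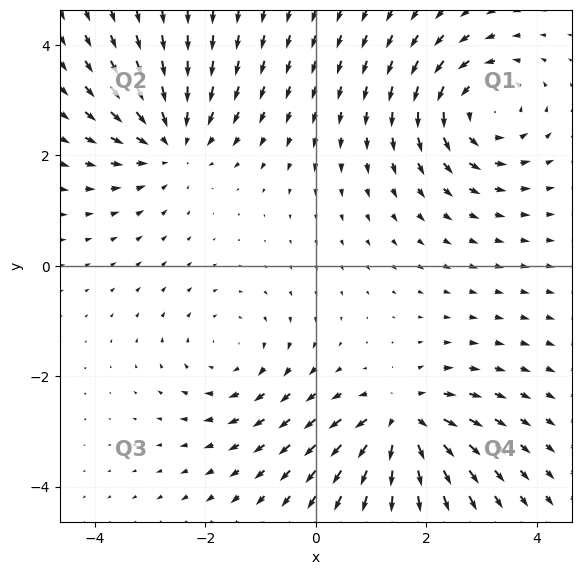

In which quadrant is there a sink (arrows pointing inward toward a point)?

Q2

The sink sits at approximately (-2.6, 2.2), which lies in quadrant Q2. The divergence there is about -4, negative as expected for a sink.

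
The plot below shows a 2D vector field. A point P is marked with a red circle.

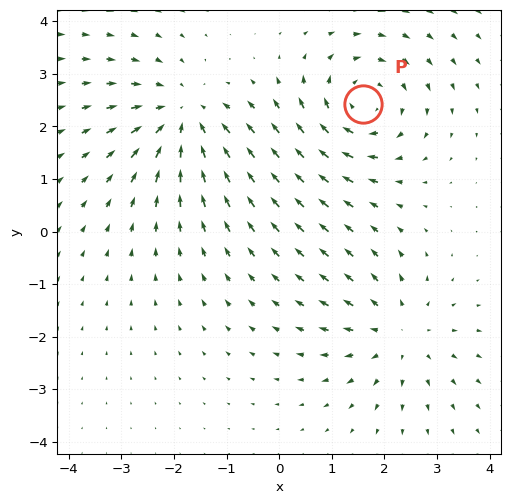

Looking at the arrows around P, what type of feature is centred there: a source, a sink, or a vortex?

vortex

At P (1.6, 2.4) the arrows circulate clockwise. Divergence ≈0, curl about -3 — near-zero divergence with nonzero curl is a vortex.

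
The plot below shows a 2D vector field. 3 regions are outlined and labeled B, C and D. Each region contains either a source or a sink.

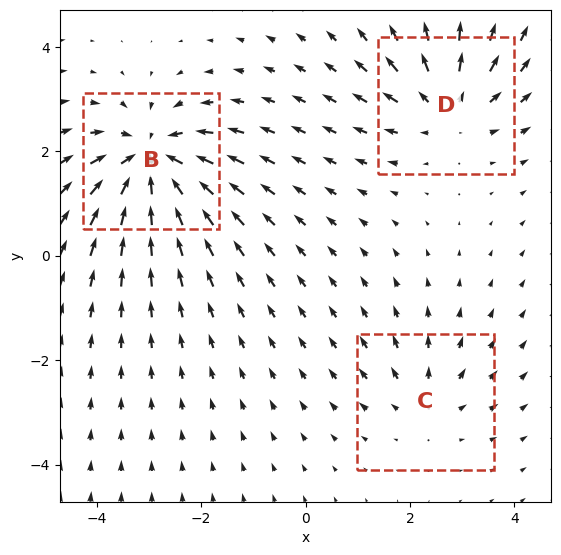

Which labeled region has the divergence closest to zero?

C

Divergence at each region's feature centre — B: about -5, C: about +2, D: about +4. Region C is closest to zero.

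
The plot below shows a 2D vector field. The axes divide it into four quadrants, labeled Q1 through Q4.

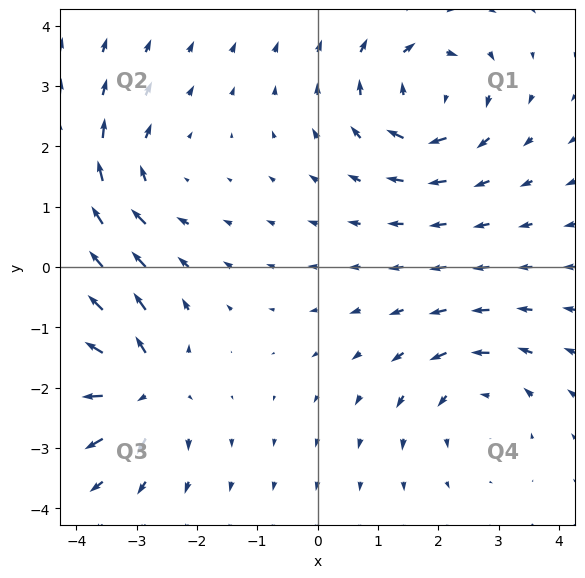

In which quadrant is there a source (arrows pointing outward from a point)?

The source sits at approximately (-2.9, -2.0), which lies in quadrant Q3. The divergence there is about +6, positive as expected for a source.

Q3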